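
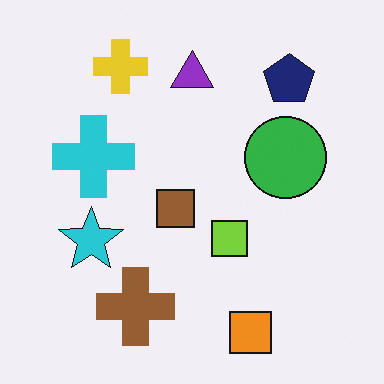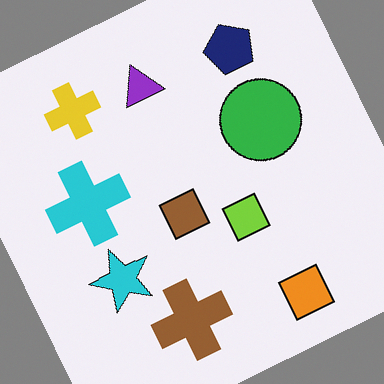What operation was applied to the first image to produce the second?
It was rotated counter-clockwise by a clearly visible amount.

Every shape is tilted by the same angle and the image corners show triangular fill wedges — a whole-image rotation by a non-right angle.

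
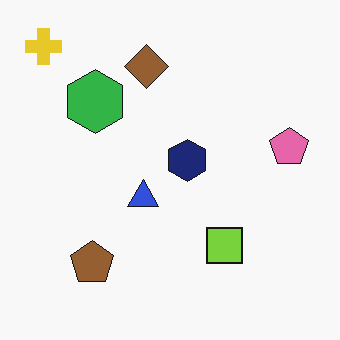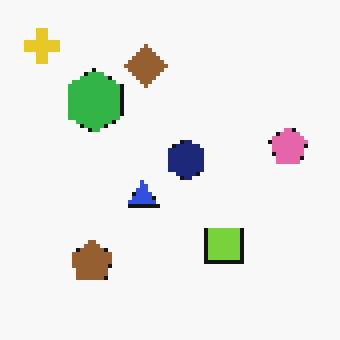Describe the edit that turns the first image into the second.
The transformation is: mildly pixelated.

Shapes are reduced to large square blocks; fine edges and outlines are lost — a downscale-then-upscale (mosaic) effect.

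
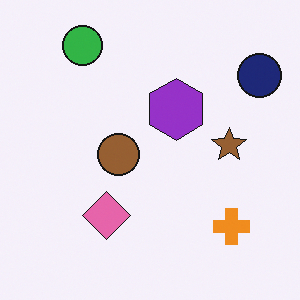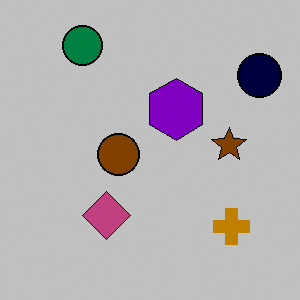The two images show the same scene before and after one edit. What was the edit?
This is the original image aggressively posterized.

Each flat color has snapped to a coarser quantized level — most visibly, the near-white background has dropped to a flat grey.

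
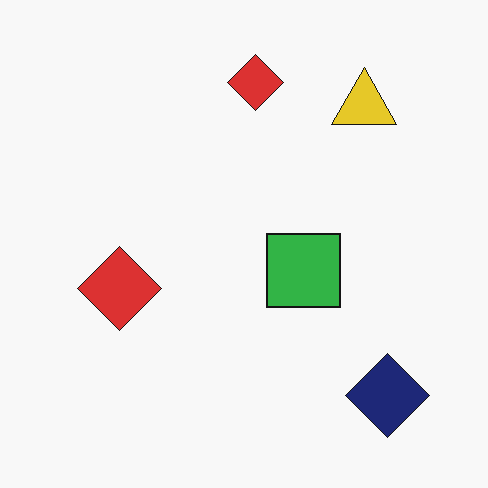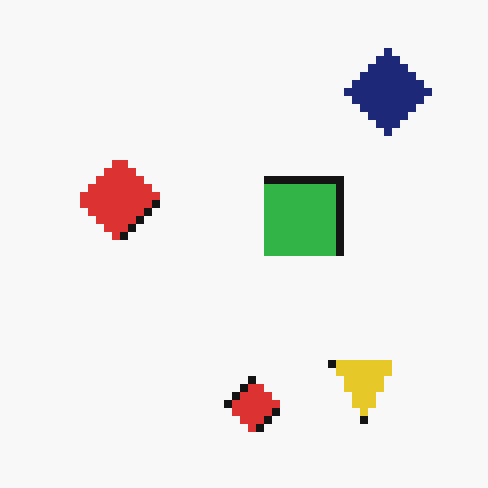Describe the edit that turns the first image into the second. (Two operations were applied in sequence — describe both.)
This is the original image flipped vertically (top ↔ bottom), then moderately pixelated.

The navy diamond is in the bottom-right of the first image and the top-right of the second — shapes on opposite sides of the horizontal midline have swapped in a mirror flip. Shapes are reduced to large square blocks; fine edges and outlines are lost — a downscale-then-upscale (mosaic) effect.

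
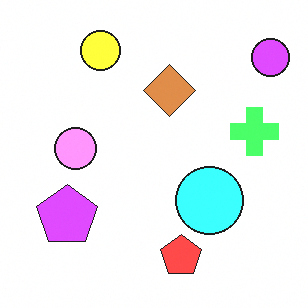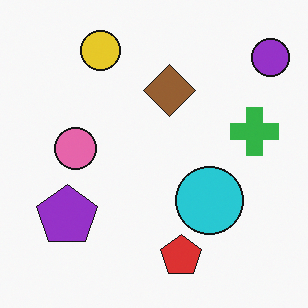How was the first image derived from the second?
The transformation is: substantially brightened.

Every pixel — background and shapes alike — is uniformly brightened.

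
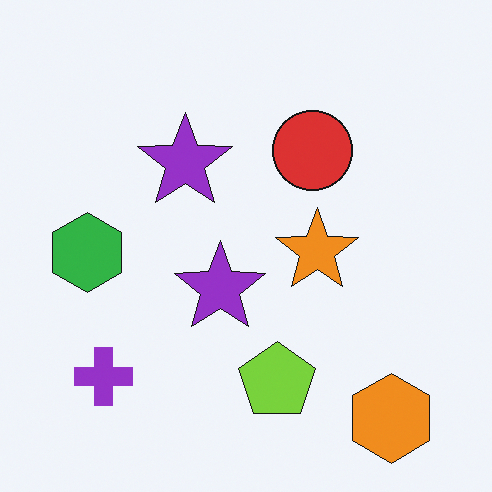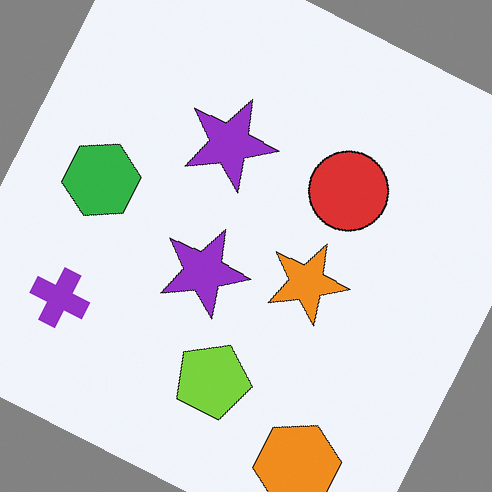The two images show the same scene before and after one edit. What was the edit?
This is the original image rotated clockwise by a clearly visible amount.

Every shape is tilted by the same angle and the image corners show triangular fill wedges — a whole-image rotation by a non-right angle.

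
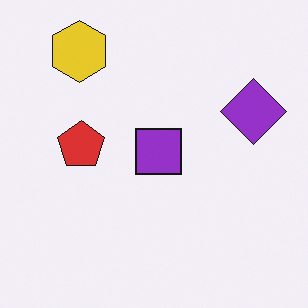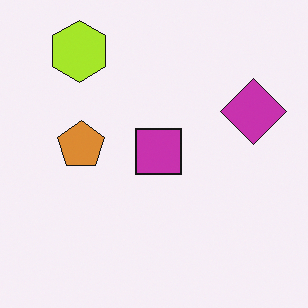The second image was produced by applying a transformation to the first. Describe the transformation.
The transformation is: hue-shifted slightly.

Every shape's color has rotated by the same amount around the hue wheel — a uniform hue shift.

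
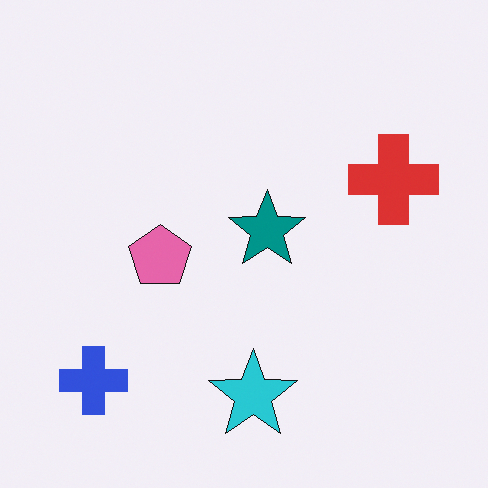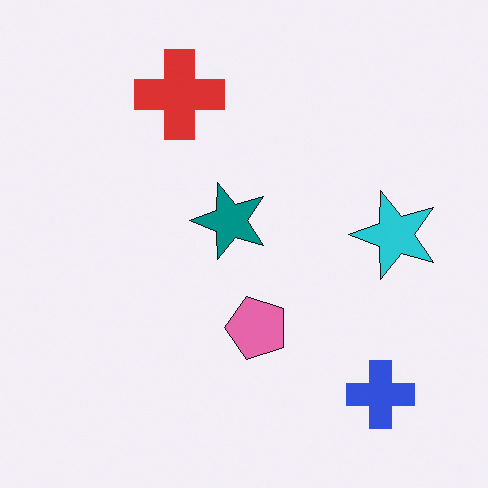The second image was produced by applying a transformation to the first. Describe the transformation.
This is the original image rotated 90° counter-clockwise.

The blue cross sits in the bottom-left of the first image and the bottom-right of the second — consistent with a whole-image 90° counter-clockwise rotation.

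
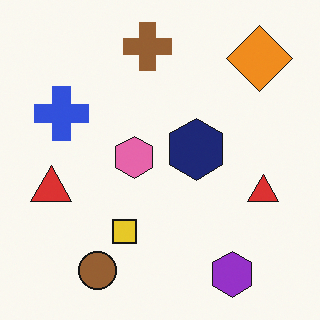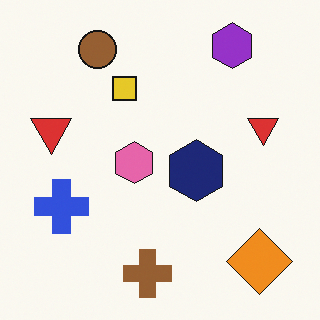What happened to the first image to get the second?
This is the original image flipped vertically (top ↔ bottom).

The purple hexagon is in the bottom-right of the first image and the top-right of the second — shapes on opposite sides of the horizontal midline have swapped in a mirror flip.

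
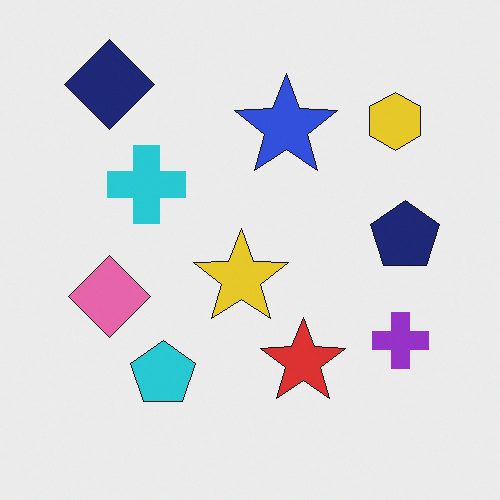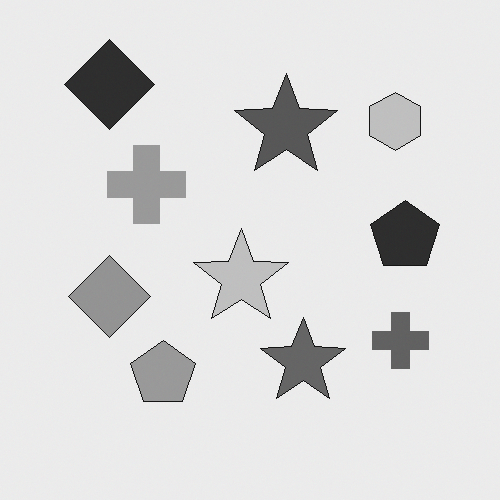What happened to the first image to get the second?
The image was converted to grayscale.

All color is removed — every shape is now a shade of grey.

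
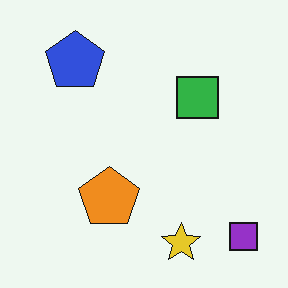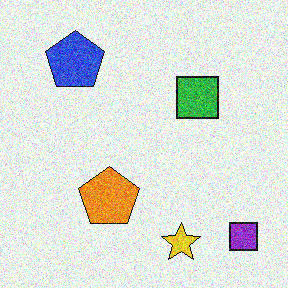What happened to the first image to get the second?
The transformation is: degraded with heavy additive noise.

Random speckle covers the whole image, including the flat background.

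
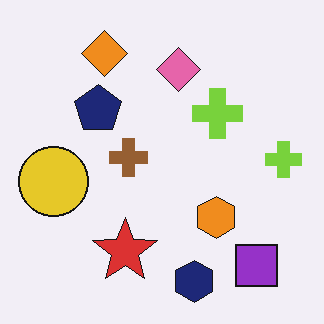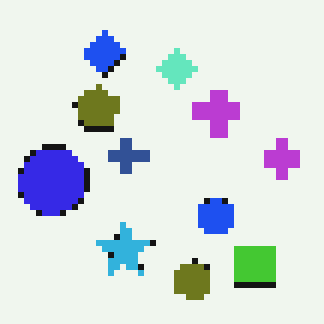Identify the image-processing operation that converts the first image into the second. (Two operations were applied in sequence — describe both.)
The image was hue-shifted through roughly half the color wheel, then pixelated into visible square blocks.

Every shape's color has rotated by the same amount around the hue wheel — a uniform hue shift. Shapes are reduced to large square blocks; fine edges and outlines are lost — a downscale-then-upscale (mosaic) effect.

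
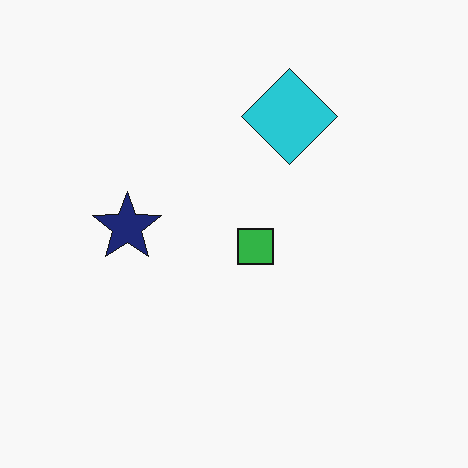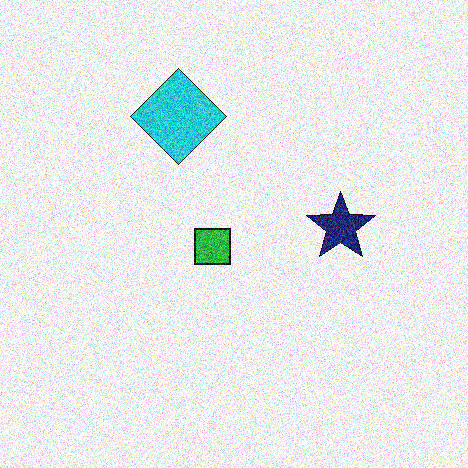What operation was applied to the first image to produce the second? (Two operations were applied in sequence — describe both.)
The transformation is: degraded with strong gaussian noise, then flipped horizontally (left ↔ right).

Random speckle covers the whole image, including the flat background. The navy star is in the left of the first image and the right of the second — shapes on opposite sides of the vertical midline have swapped in a mirror flip.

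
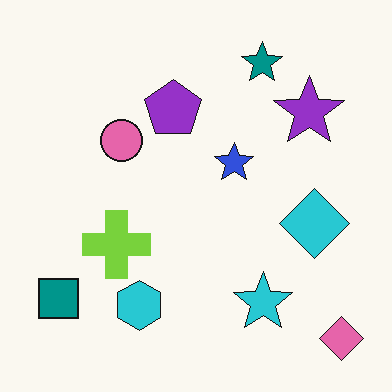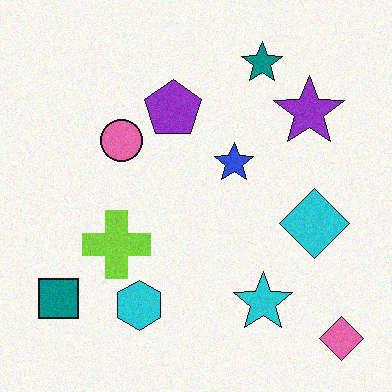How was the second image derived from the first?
This is the original image degraded with light additive noise.

Random speckle covers the whole image, including the flat background.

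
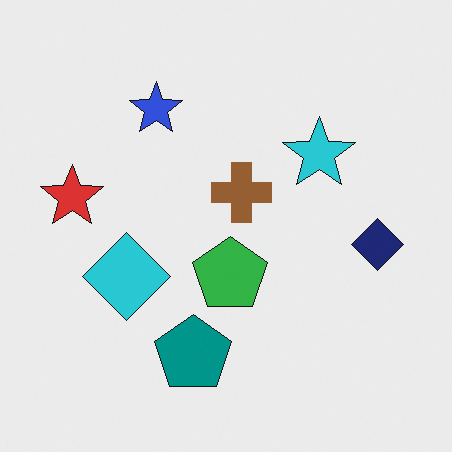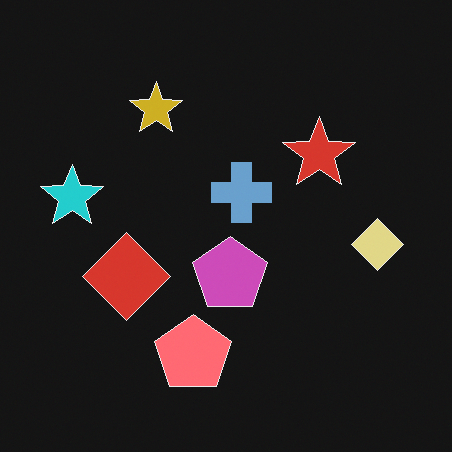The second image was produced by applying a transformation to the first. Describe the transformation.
The image was color-inverted (negative).

The light background has become dark and every shape's color is its complement — a photographic negative.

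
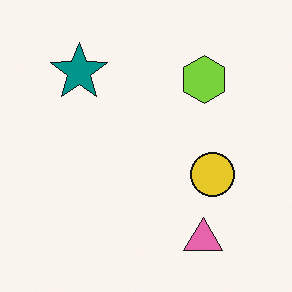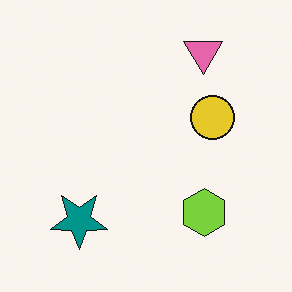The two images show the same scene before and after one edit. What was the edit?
The second image is the first flipped vertically (top ↔ bottom).

The pink triangle is in the bottom-right of the first image and the top-right of the second — shapes on opposite sides of the horizontal midline have swapped in a mirror flip.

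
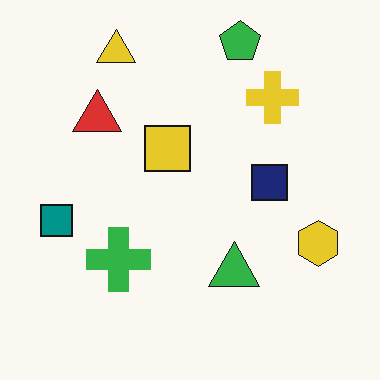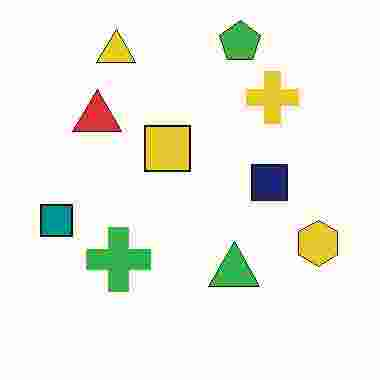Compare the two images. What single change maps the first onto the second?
This is the original image heavily JPEG-compressed with obvious blocking artifacts.

Blocky 8×8 compression artifacts appear around shape edges and the flat background shows ringing — characteristic JPEG degradation.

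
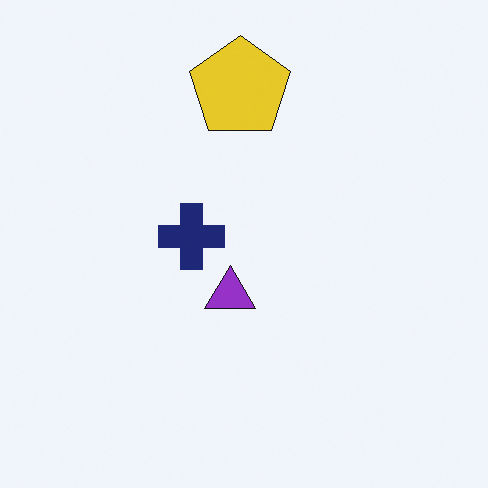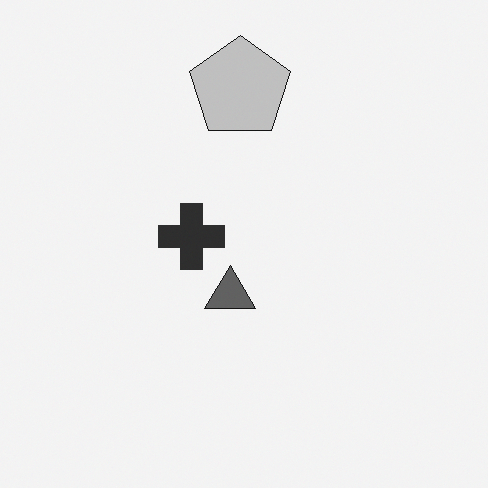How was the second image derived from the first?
The transformation is: converted to grayscale.

All color is removed — every shape is now a shade of grey.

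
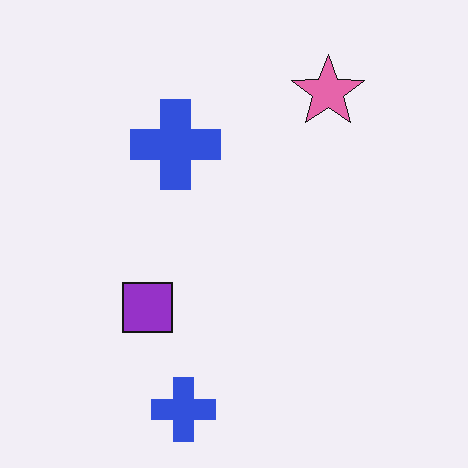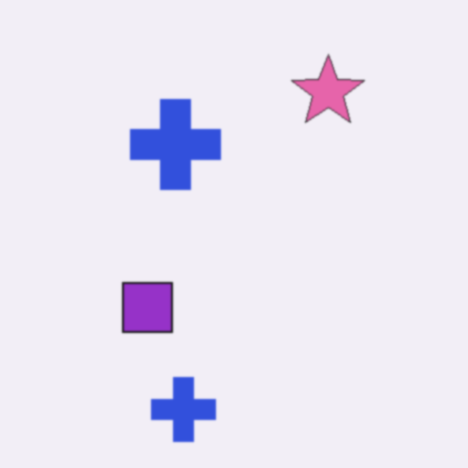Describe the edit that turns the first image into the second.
The image was given a subtle gaussian blur.

Shape edges and outlines are uniformly softened across the whole image.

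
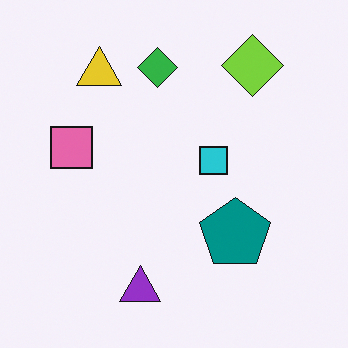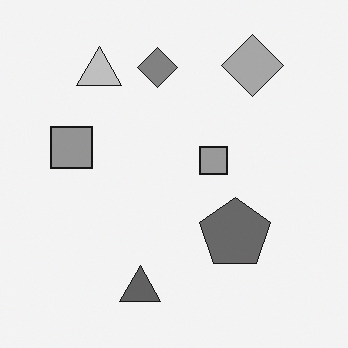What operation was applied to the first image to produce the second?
The second image is the first converted to grayscale.

All color is removed — every shape is now a shade of grey.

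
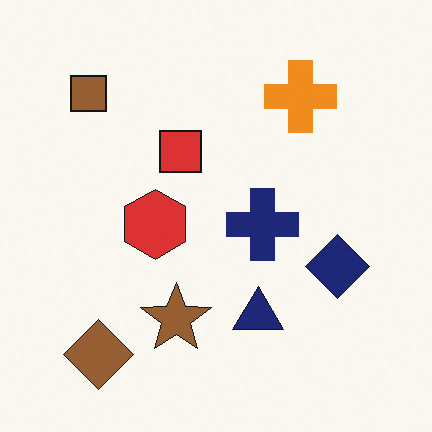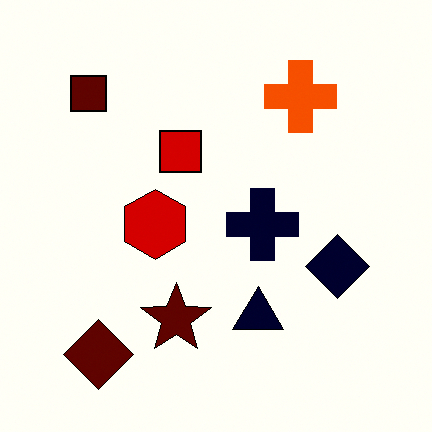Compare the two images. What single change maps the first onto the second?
The transformation is: given much higher contrast.

Tones are pushed away from mid-grey across the whole image — a global contrast change.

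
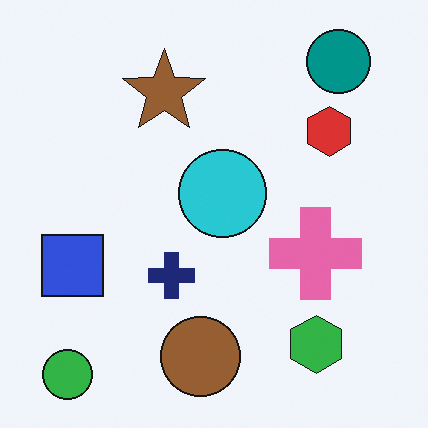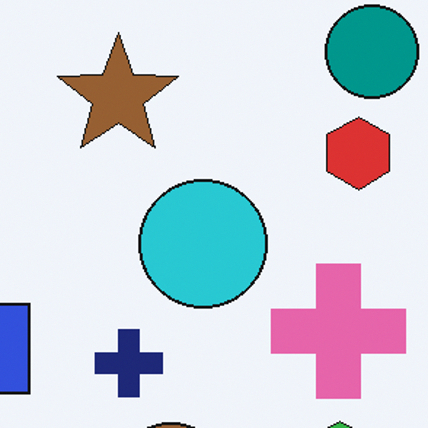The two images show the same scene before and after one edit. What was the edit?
Cropped slightly and scaled back up.

The visible shapes are larger and the field of view is narrower; shapes near the original edges may be partly or wholly outside the frame — a crop-and-rescale.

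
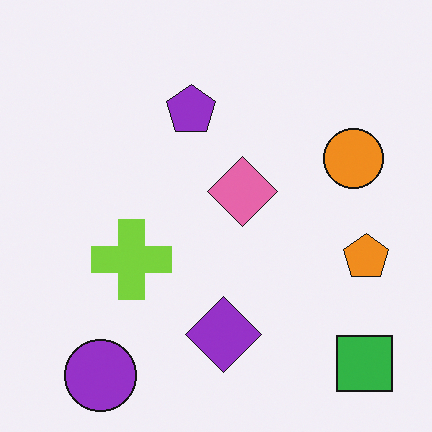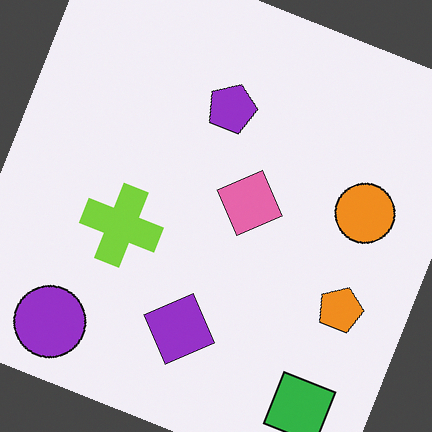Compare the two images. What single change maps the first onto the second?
This is the original image rotated clockwise by a moderate amount.

Every shape is tilted by the same angle and the image corners show triangular fill wedges — a whole-image rotation by a non-right angle.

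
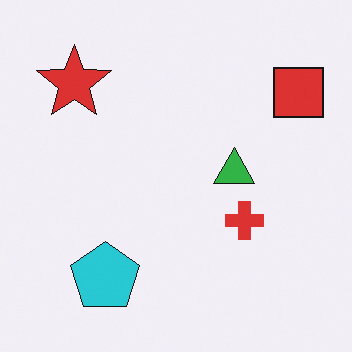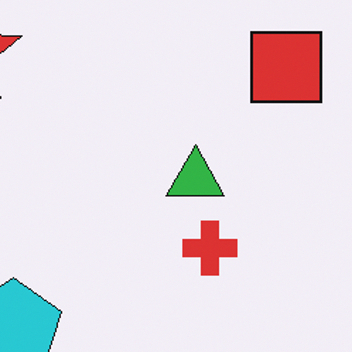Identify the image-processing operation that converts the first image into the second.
The second image is the first cropped slightly and scaled back up.

The visible shapes are larger and the field of view is narrower; shapes near the original edges may be partly or wholly outside the frame — a crop-and-rescale.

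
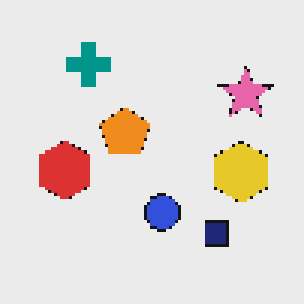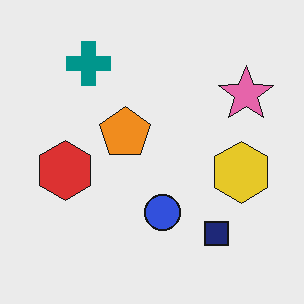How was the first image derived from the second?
Lightly pixelated (a mild mosaic effect).

Shapes are reduced to large square blocks; fine edges and outlines are lost — a downscale-then-upscale (mosaic) effect.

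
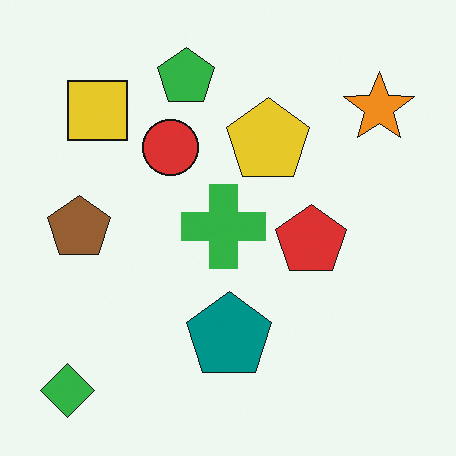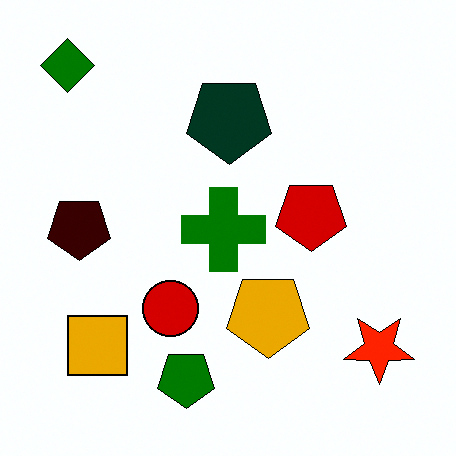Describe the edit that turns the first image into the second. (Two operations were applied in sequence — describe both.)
This is the original image flipped vertically (top ↔ bottom), then boosted in contrast.

The green diamond is in the bottom-left of the first image and the top-left of the second — shapes on opposite sides of the horizontal midline have swapped in a mirror flip. Tones are pushed away from mid-grey across the whole image — a global contrast change.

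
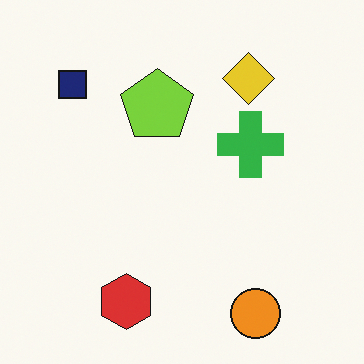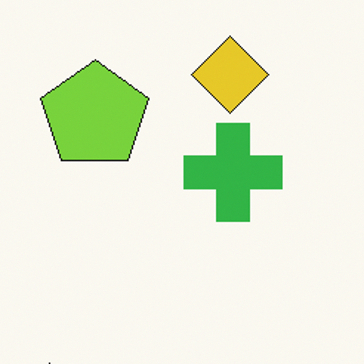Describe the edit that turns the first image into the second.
Cropped slightly and scaled back up.

The visible shapes are larger and the field of view is narrower; shapes near the original edges may be partly or wholly outside the frame — a crop-and-rescale.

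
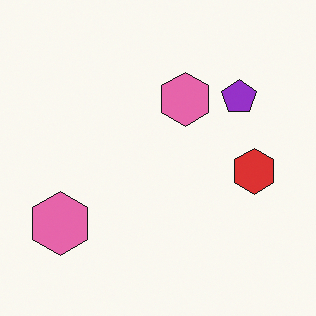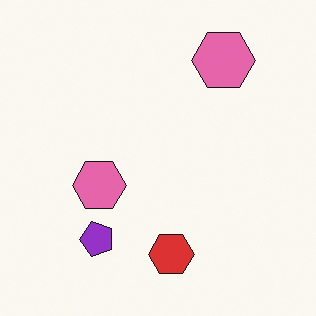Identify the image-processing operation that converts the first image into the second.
The second image is the first transposed (reflected across the top-left ↔ bottom-right diagonal).

Shapes have swapped their row and column positions — what was in the top-right is now in the bottom-left — a diagonal reflection.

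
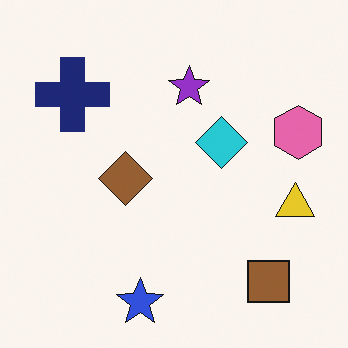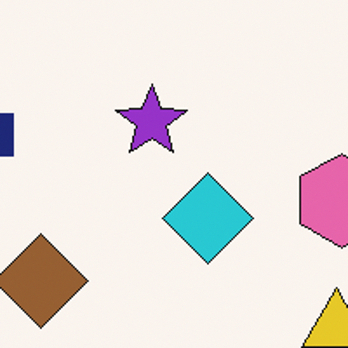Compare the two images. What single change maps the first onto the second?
The transformation is: cropped tightly and scaled back up.

The visible shapes are larger and the field of view is narrower; shapes near the original edges may be partly or wholly outside the frame — a crop-and-rescale.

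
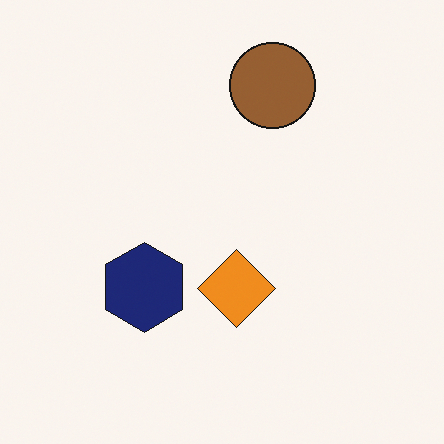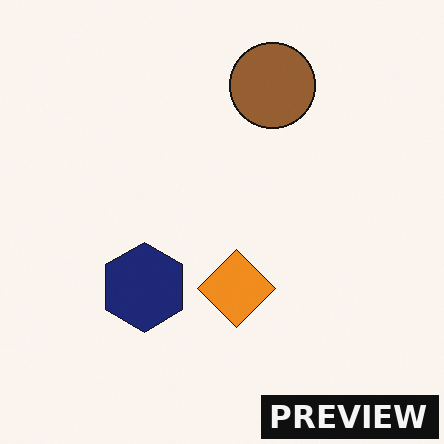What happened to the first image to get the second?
Watermarked with the text "PREVIEW" in the lower-right corner.

A dark label reading "PREVIEW" appears in the lower-right corner.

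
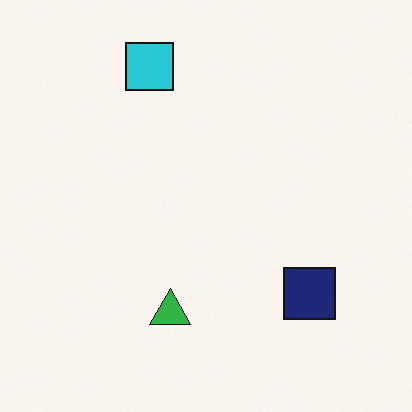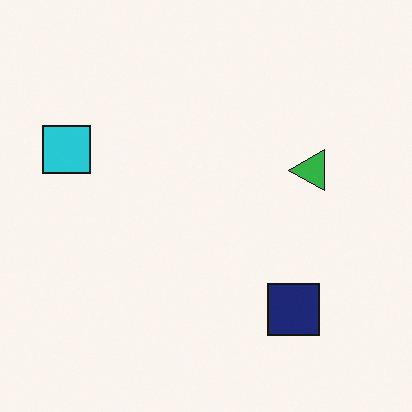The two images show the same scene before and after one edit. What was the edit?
The transformation is: transposed (reflected across the top-left ↔ bottom-right diagonal).

Shapes have swapped their row and column positions — what was in the top-right is now in the bottom-left — a diagonal reflection.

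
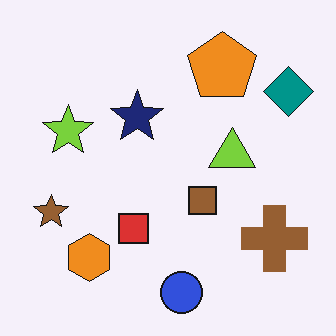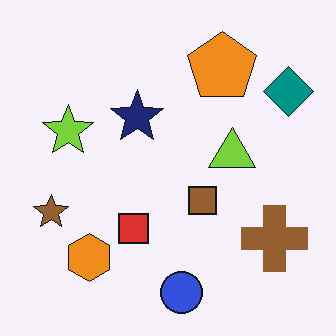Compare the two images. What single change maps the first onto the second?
It was JPEG-compressed with visible artifacts.

Blocky 8×8 compression artifacts appear around shape edges and the flat background shows ringing — characteristic JPEG degradation.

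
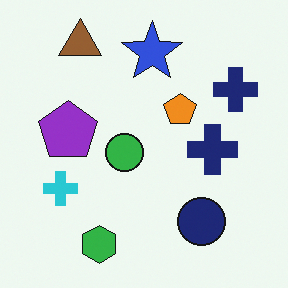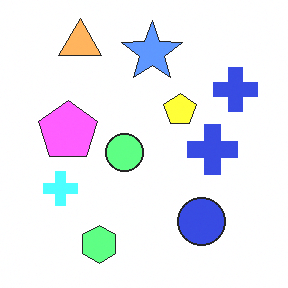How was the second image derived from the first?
Noticeably brightened.

Every pixel — background and shapes alike — is uniformly brightened.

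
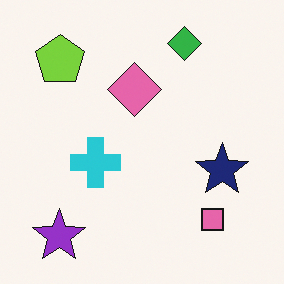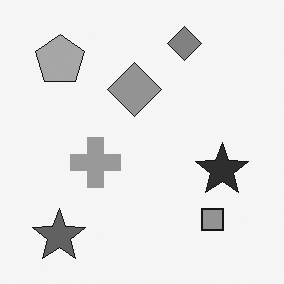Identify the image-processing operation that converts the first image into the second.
The second image is the first converted to grayscale.

All color is removed — every shape is now a shade of grey.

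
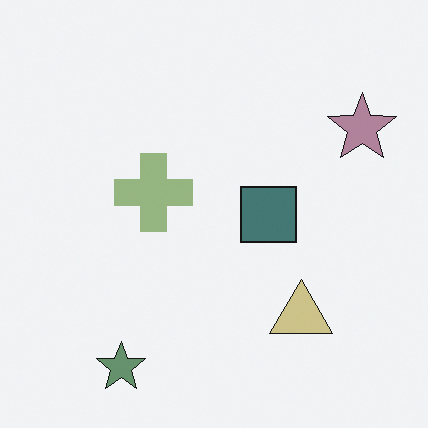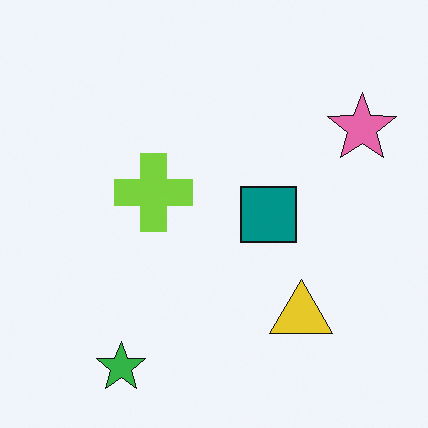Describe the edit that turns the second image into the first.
The first image is the second heavily desaturated.

All colors are more muted and greyish — a global saturation change.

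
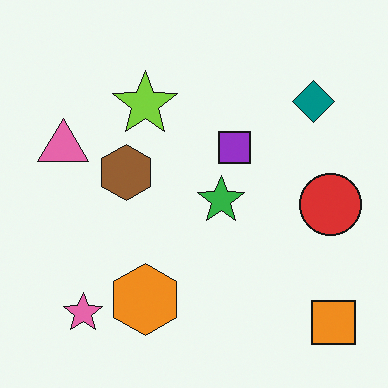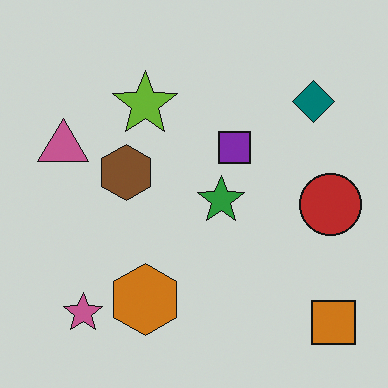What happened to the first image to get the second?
This is the original image slightly darkened.

Every pixel — background and shapes alike — is uniformly darkened.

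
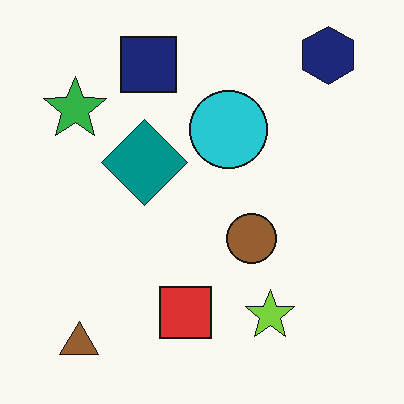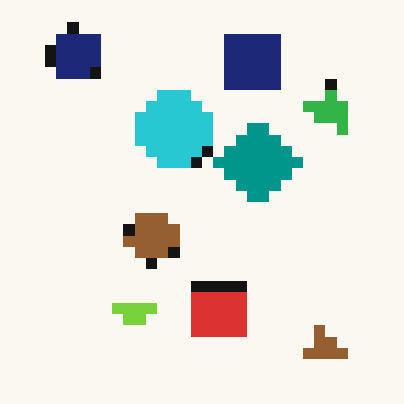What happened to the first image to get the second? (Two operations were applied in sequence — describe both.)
This is the original image flipped horizontally (left ↔ right), then heavily pixelated into large blocks.

The green star is in the top-left of the first image and the top-right of the second — shapes on opposite sides of the vertical midline have swapped in a mirror flip. Shapes are reduced to large square blocks; fine edges and outlines are lost — a downscale-then-upscale (mosaic) effect.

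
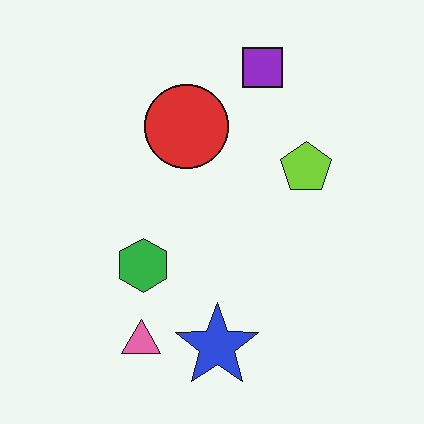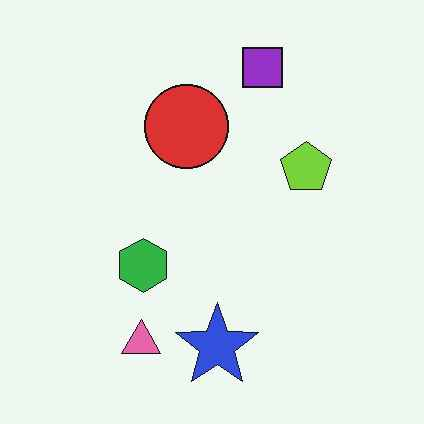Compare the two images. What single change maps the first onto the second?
The transformation is: given moderate JPEG compression.

Blocky 8×8 compression artifacts appear around shape edges and the flat background shows ringing — characteristic JPEG degradation.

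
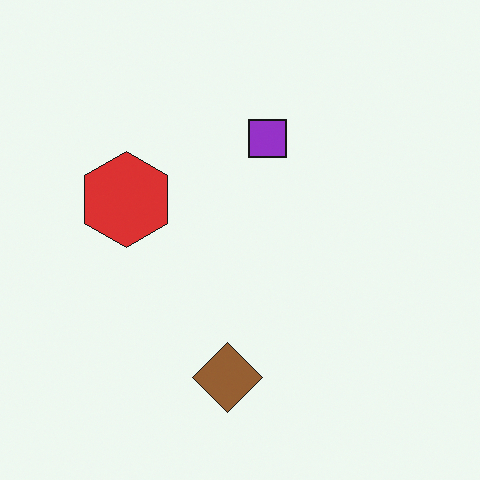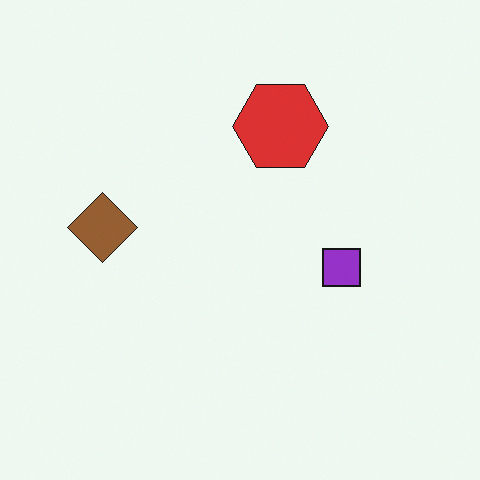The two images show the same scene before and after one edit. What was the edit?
The second image is the first rotated 90° clockwise.

The brown diamond sits in the bottom of the first image and the left of the second — consistent with a whole-image 90° clockwise rotation.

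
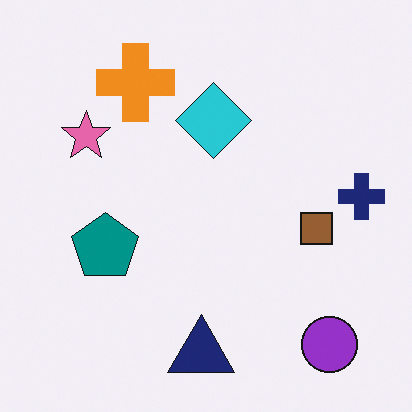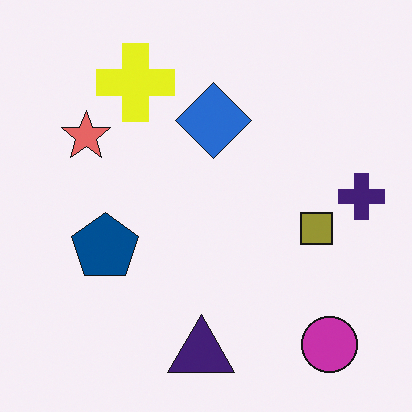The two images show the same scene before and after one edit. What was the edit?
Hue-shifted by a small amount.

Every shape's color has rotated by the same amount around the hue wheel — a uniform hue shift.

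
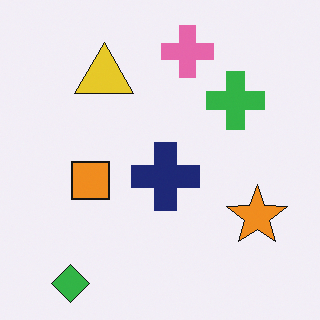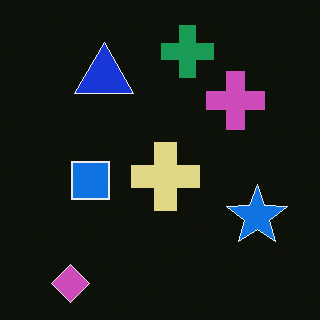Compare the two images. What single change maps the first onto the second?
It was color-inverted (negative).

The light background has become dark and every shape's color is its complement — a photographic negative.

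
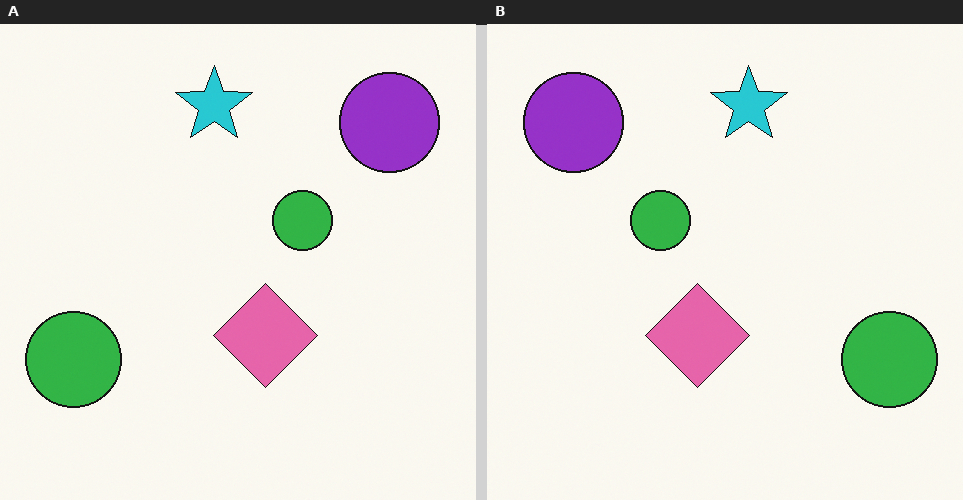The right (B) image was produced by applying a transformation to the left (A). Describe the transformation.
It was flipped horizontally (left ↔ right).

The purple circle is in the top-right of the left (A) image and the top-left of the right (B) — shapes on opposite sides of the vertical midline have swapped in a mirror flip.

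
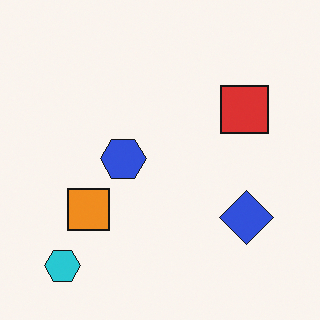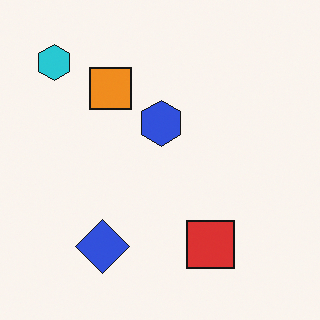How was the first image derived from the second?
This is the original image rotated 90° counter-clockwise.

The cyan hexagon sits in the top-left of the second image and the bottom-left of the first — consistent with a whole-image 90° counter-clockwise rotation.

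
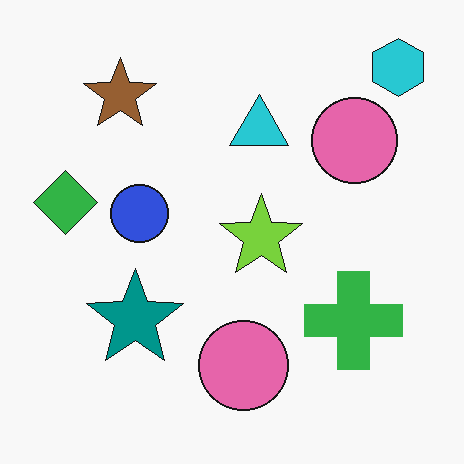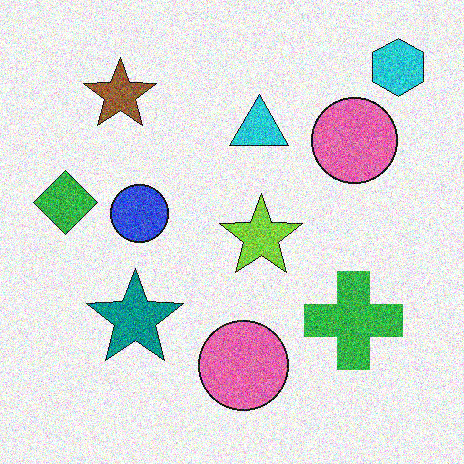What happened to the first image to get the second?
Degraded with heavy additive noise.

Random speckle covers the whole image, including the flat background.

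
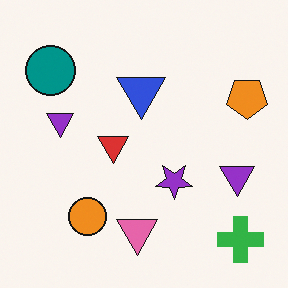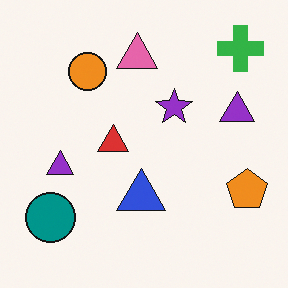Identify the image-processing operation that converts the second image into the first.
This is the original image flipped vertically (top ↔ bottom).

The green cross is in the top-right of the second image and the bottom-right of the first — shapes on opposite sides of the horizontal midline have swapped in a mirror flip.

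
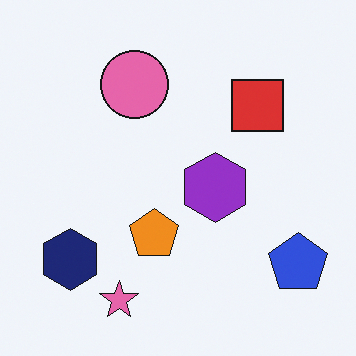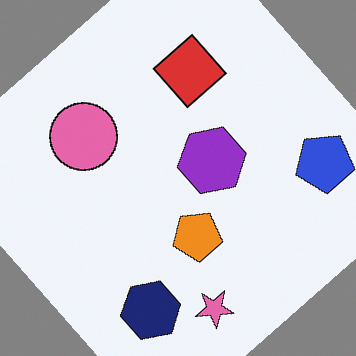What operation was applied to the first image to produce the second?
It was rotated counter-clockwise by a large amount — several tens of degrees.

Every shape is tilted by the same angle and the image corners show triangular fill wedges — a whole-image rotation by a non-right angle.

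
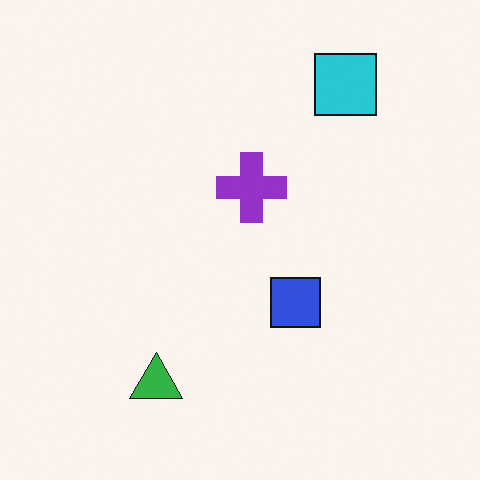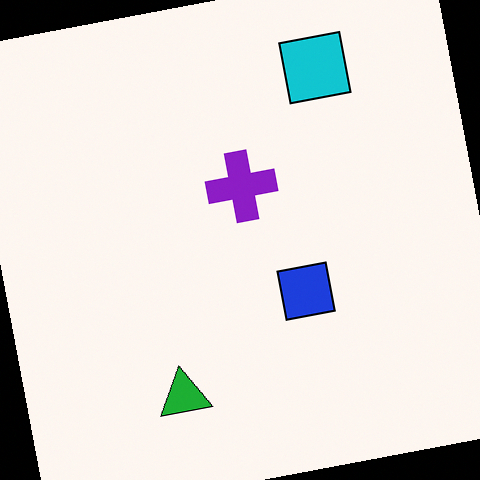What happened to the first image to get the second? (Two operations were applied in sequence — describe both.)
It was rotated counter-clockwise by a small amount, then given slightly increased contrast.

Every shape is tilted by the same angle and the image corners show triangular fill wedges — a whole-image rotation by a non-right angle. Tones are pushed away from mid-grey across the whole image — a global contrast change.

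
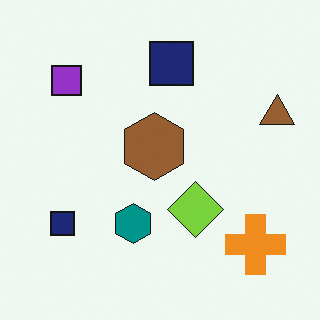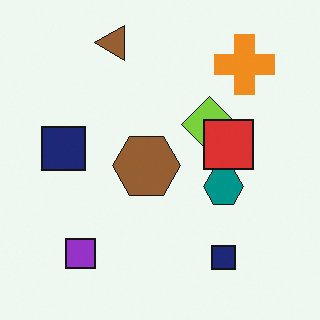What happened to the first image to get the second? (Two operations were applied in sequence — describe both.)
This is the original image rotated 90° counter-clockwise, then overlaid with an additional red square.

The orange cross sits in the bottom-right of the first image and the top-right of the second — consistent with a whole-image 90° counter-clockwise rotation. A red square appears in the second image that is absent from the first.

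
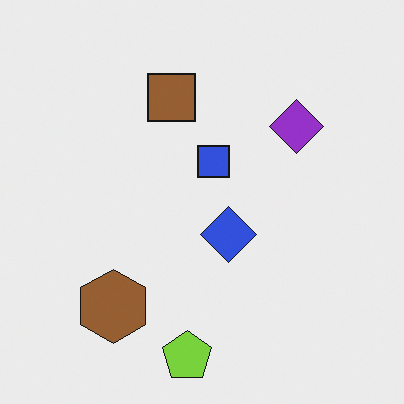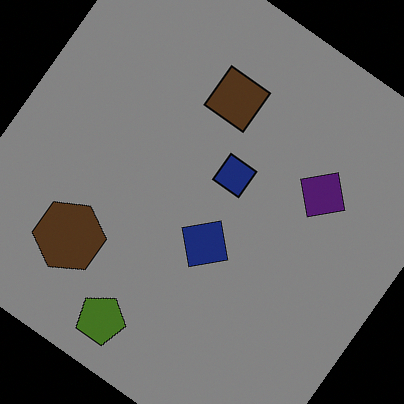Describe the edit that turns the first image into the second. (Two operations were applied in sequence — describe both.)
The image was darkened a lot, then rotated clockwise by a large amount — several tens of degrees.

Every pixel — background and shapes alike — is uniformly darkened. Every shape is tilted by the same angle and the image corners show triangular fill wedges — a whole-image rotation by a non-right angle.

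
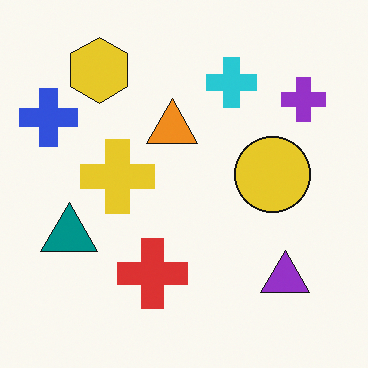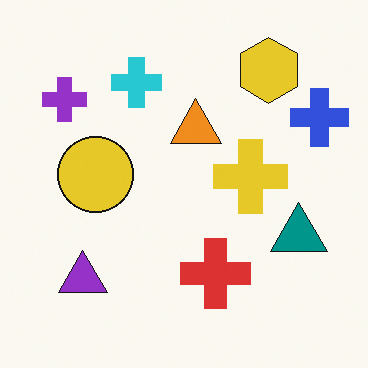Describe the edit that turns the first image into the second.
The second image is the first flipped horizontally (left ↔ right).

The blue cross is in the top-left of the first image and the top-right of the second — shapes on opposite sides of the vertical midline have swapped in a mirror flip.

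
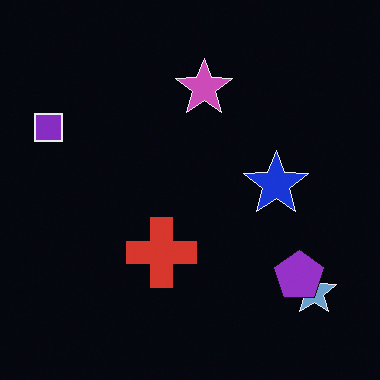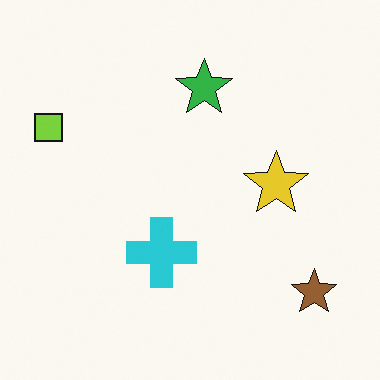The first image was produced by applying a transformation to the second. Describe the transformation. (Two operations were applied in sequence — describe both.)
The first image is the second color-inverted (negative), then overlaid with an additional purple pentagon.

The light background has become dark and every shape's color is its complement — a photographic negative. A purple pentagon appears in the first image that is absent from the second.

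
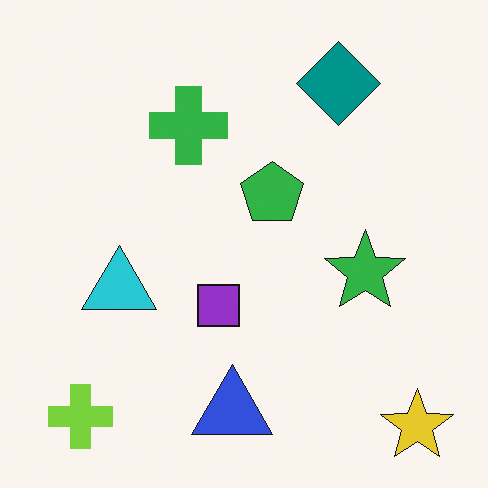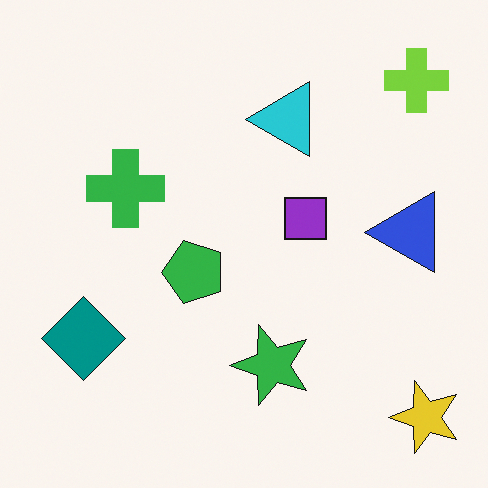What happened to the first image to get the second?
The image was transposed (reflected across the top-left ↔ bottom-right diagonal).

Shapes have swapped their row and column positions — what was in the top-right is now in the bottom-left — a diagonal reflection.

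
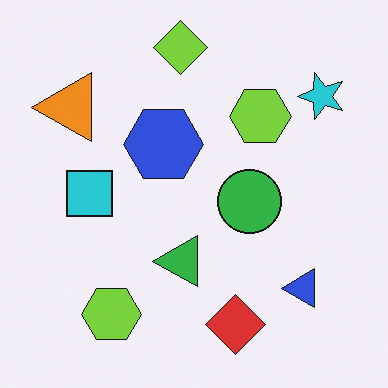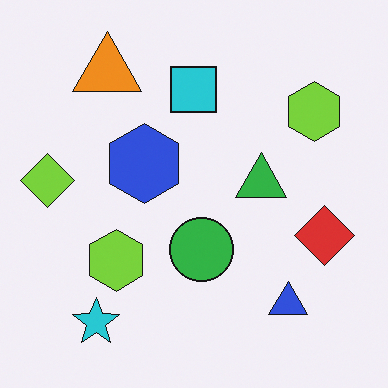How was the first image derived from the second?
The first image is the second transposed (reflected across the top-left ↔ bottom-right diagonal).

Shapes have swapped their row and column positions — what was in the top-right is now in the bottom-left — a diagonal reflection.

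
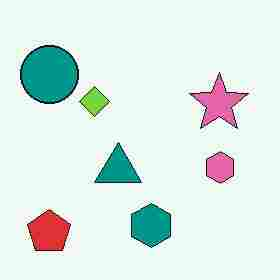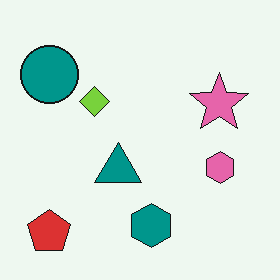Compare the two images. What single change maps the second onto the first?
Heavily JPEG-compressed with obvious blocking artifacts.

Blocky 8×8 compression artifacts appear around shape edges and the flat background shows ringing — characteristic JPEG degradation.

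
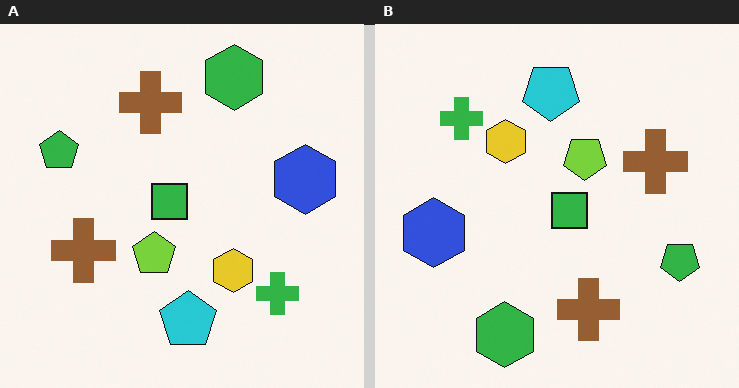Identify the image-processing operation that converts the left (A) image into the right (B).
The right (B) image is the left (A) rotated 180°.

The green hexagon sits in the top of the left (A) image and the bottom of the right (B) — consistent with a whole-image 180° rotation.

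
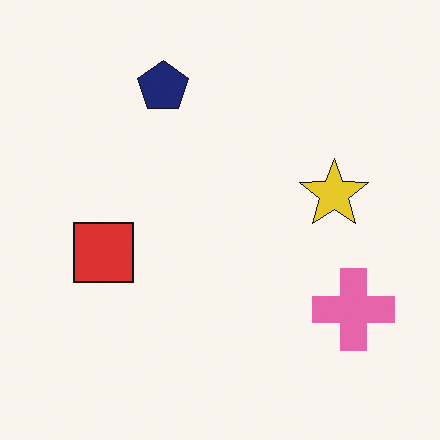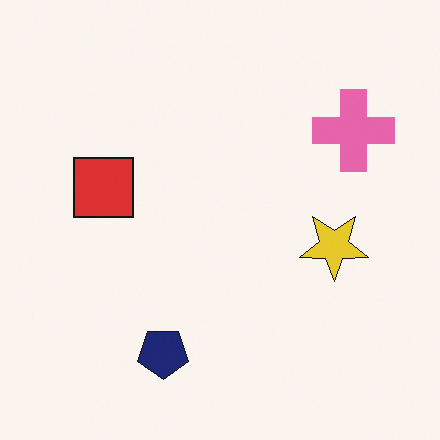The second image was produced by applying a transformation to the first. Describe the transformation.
This is the original image flipped vertically (top ↔ bottom).

The navy pentagon is in the top of the first image and the bottom of the second — shapes on opposite sides of the horizontal midline have swapped in a mirror flip.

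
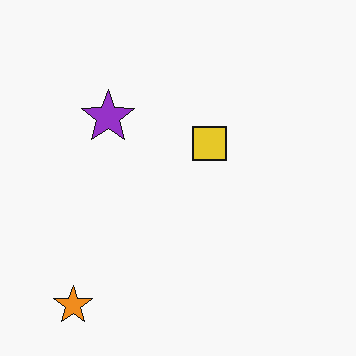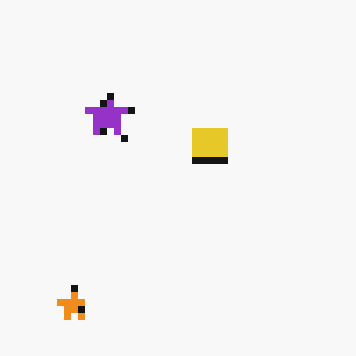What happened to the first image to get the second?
The second image is the first pixelated into visible square blocks.

Shapes are reduced to large square blocks; fine edges and outlines are lost — a downscale-then-upscale (mosaic) effect.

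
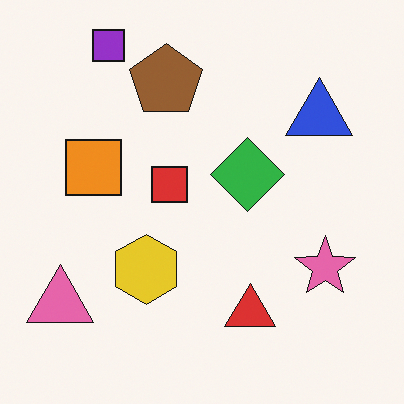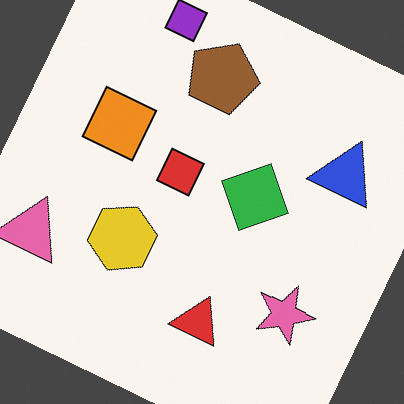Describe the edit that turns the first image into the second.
The second image is the first rotated clockwise by a moderate amount.

Every shape is tilted by the same angle and the image corners show triangular fill wedges — a whole-image rotation by a non-right angle.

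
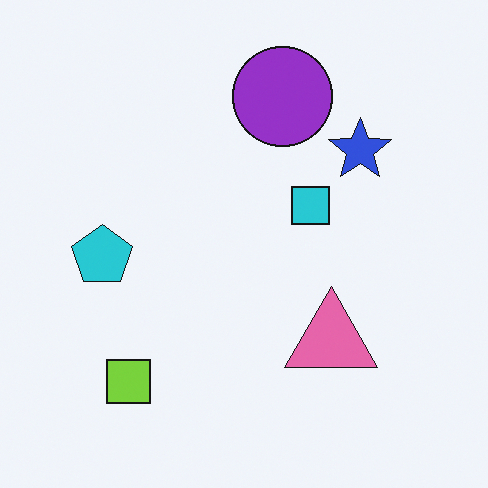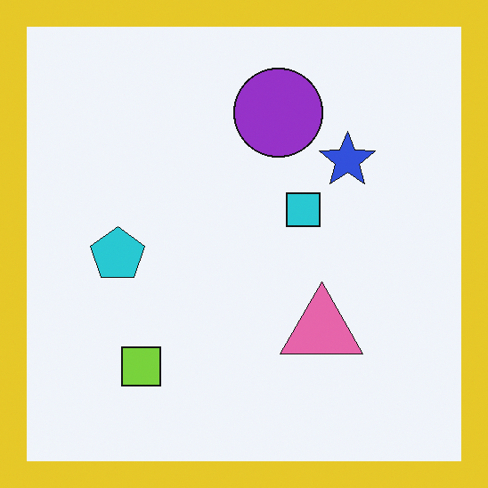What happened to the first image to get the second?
This is the original image framed with a yellow border.

A solid yellow frame runs around the edge of the second image, with the content slightly shrunk inside it.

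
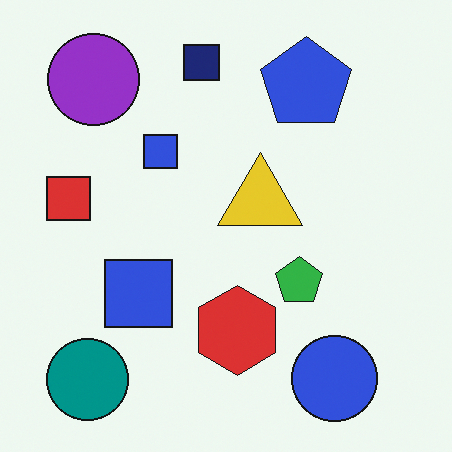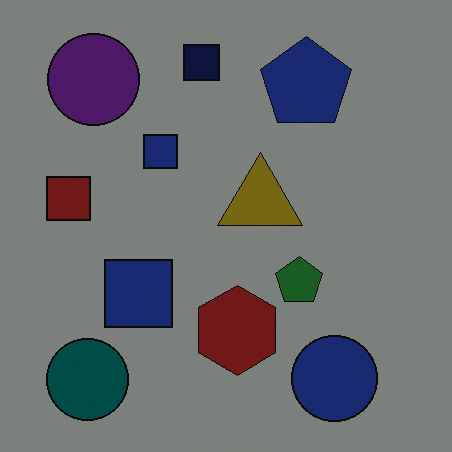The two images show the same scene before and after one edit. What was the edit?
Substantially darkened.

Every pixel — background and shapes alike — is uniformly darkened.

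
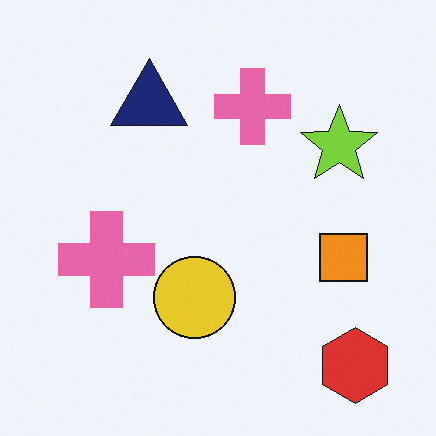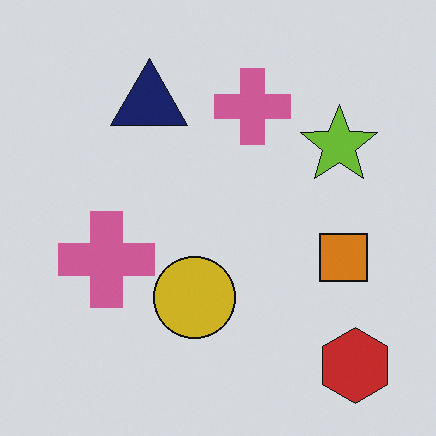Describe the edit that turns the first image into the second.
The image was darkened a little.

Every pixel — background and shapes alike — is uniformly darkened.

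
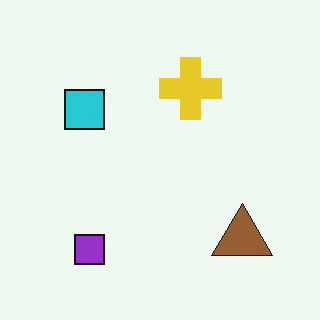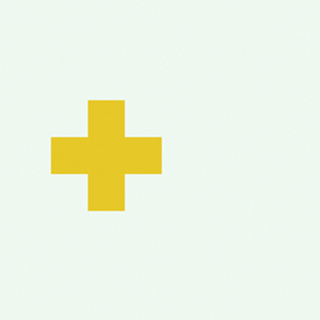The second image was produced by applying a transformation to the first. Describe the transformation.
This is the original image cropped tightly and scaled back up.

The visible shapes are larger and the field of view is narrower; shapes near the original edges may be partly or wholly outside the frame — a crop-and-rescale.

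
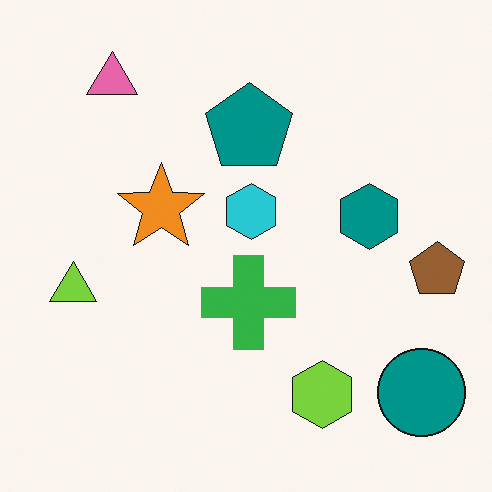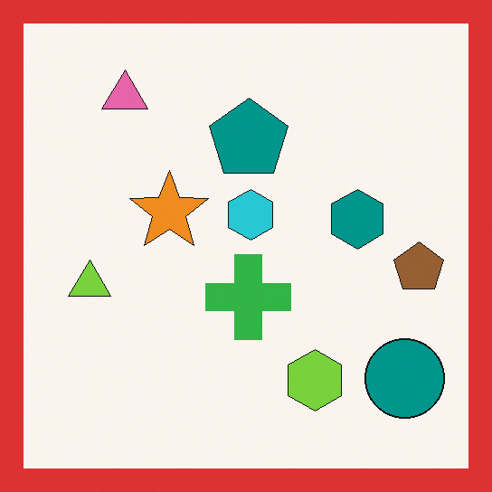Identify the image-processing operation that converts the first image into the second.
Framed with a red border.

A solid red frame runs around the edge of the second image, with the content slightly shrunk inside it.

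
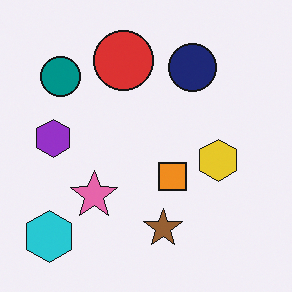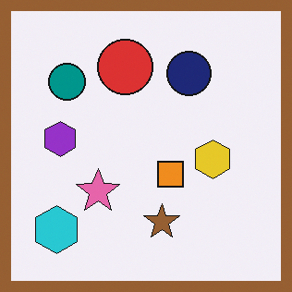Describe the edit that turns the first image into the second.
Framed with a brown border.

A solid brown frame runs around the edge of the second image, with the content slightly shrunk inside it.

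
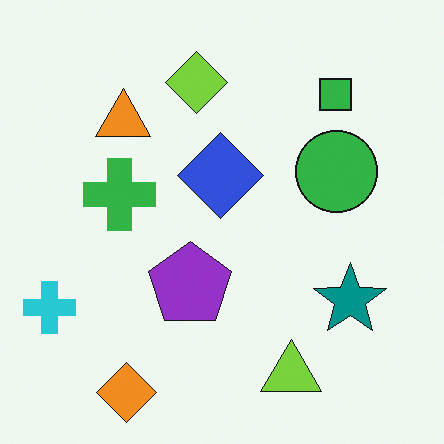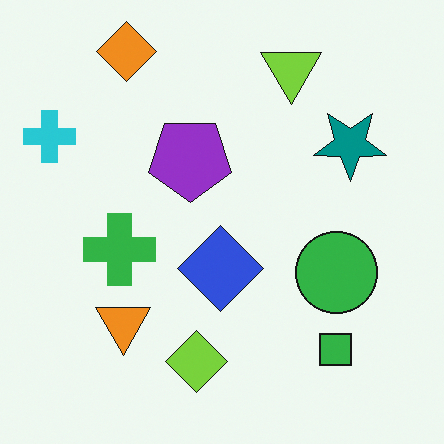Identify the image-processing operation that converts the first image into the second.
It was flipped vertically (top ↔ bottom).

The orange diamond is in the bottom-left of the first image and the top-left of the second — shapes on opposite sides of the horizontal midline have swapped in a mirror flip.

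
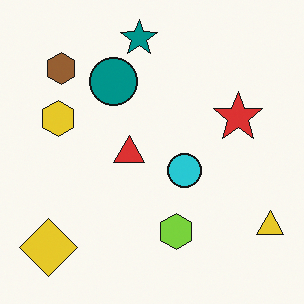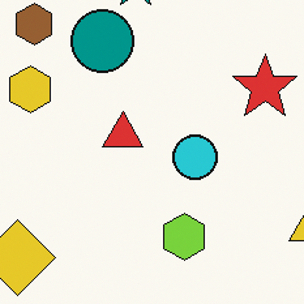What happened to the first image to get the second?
Cropped slightly and scaled back up.

The visible shapes are larger and the field of view is narrower; shapes near the original edges may be partly or wholly outside the frame — a crop-and-rescale.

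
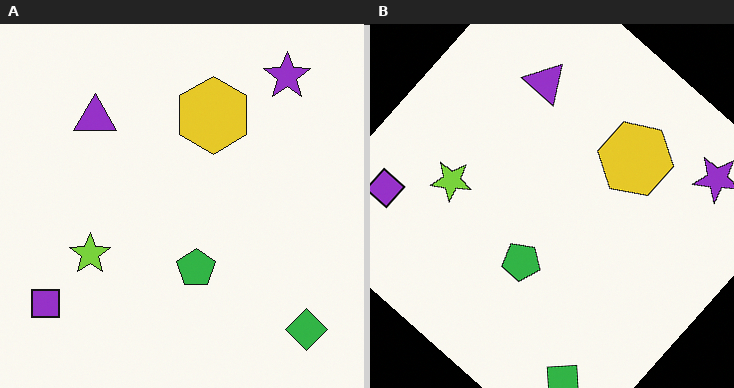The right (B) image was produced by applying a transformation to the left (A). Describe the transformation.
It was rotated clockwise by a large amount — several tens of degrees.

Every shape is tilted by the same angle and the image corners show triangular fill wedges — a whole-image rotation by a non-right angle.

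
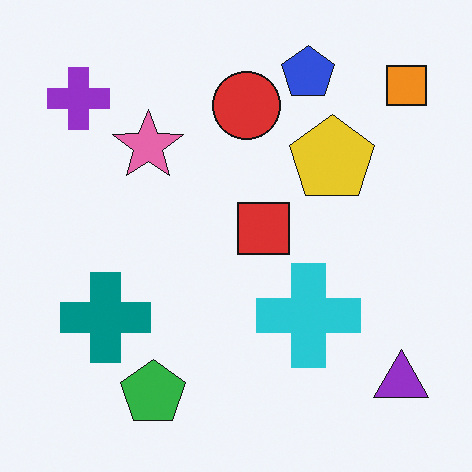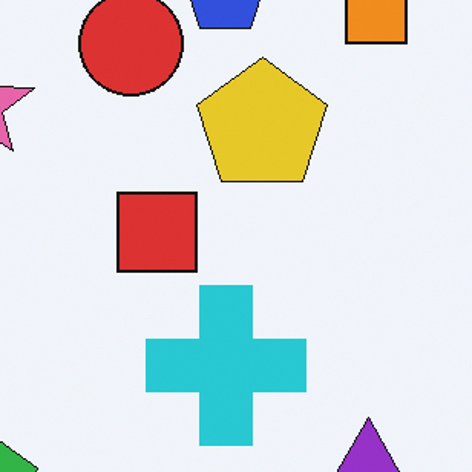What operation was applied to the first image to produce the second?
It was cropped slightly and scaled back up.

The visible shapes are larger and the field of view is narrower; shapes near the original edges may be partly or wholly outside the frame — a crop-and-rescale.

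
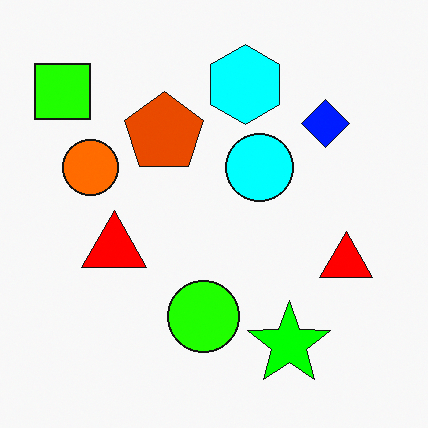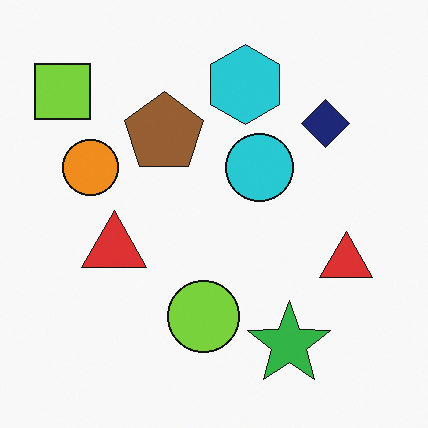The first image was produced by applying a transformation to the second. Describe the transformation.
The first image is the second heavily oversaturated.

All colors are more vivid — a global saturation change.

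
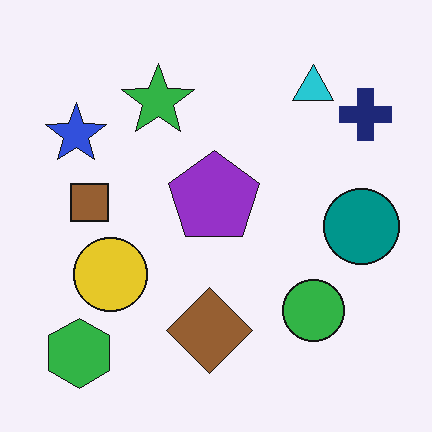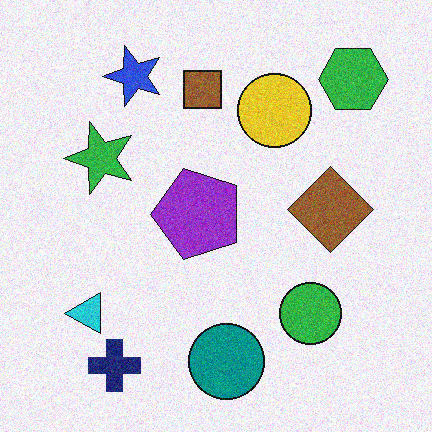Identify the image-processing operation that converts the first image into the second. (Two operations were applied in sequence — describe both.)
The image was degraded with moderate additive noise, then transposed (reflected across the top-left ↔ bottom-right diagonal).

Random speckle covers the whole image, including the flat background. Shapes have swapped their row and column positions — what was in the top-right is now in the bottom-left — a diagonal reflection.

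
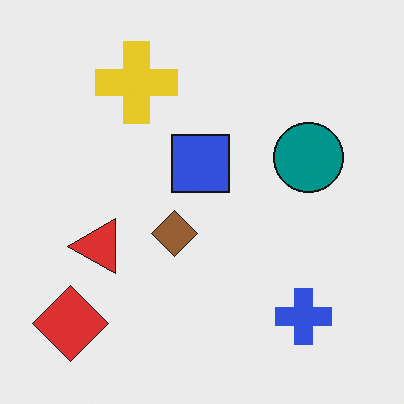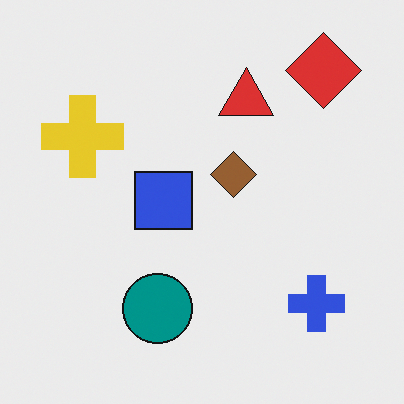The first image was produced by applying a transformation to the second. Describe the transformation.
This is the original image transposed (reflected across the top-left ↔ bottom-right diagonal).

Shapes have swapped their row and column positions — what was in the top-right is now in the bottom-left — a diagonal reflection.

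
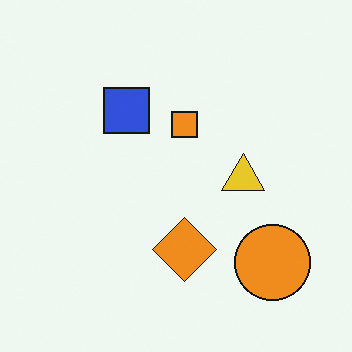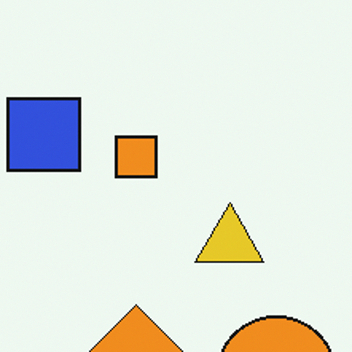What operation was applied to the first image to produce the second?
Cropped to a modestly smaller region and rescaled.

The visible shapes are larger and the field of view is narrower; shapes near the original edges may be partly or wholly outside the frame — a crop-and-rescale.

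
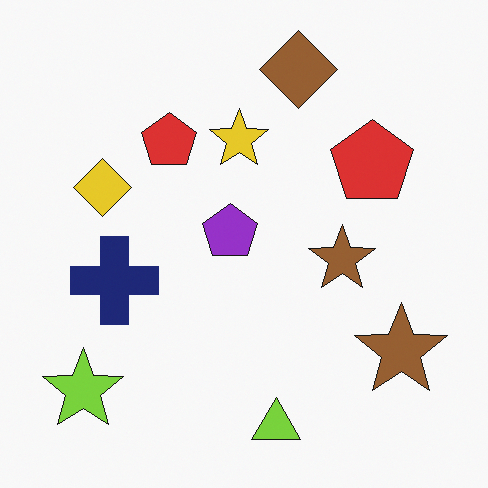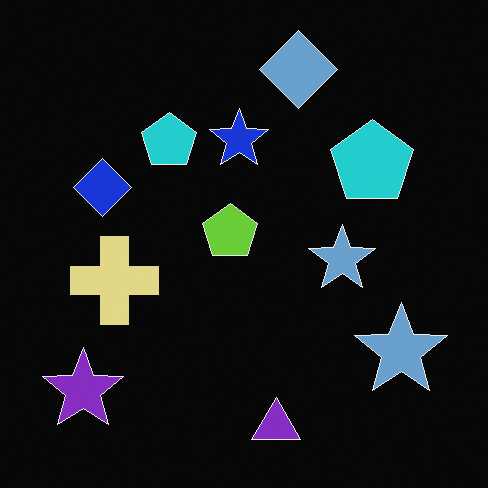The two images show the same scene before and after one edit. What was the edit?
The second image is the first color-inverted (negative).

The light background has become dark and every shape's color is its complement — a photographic negative.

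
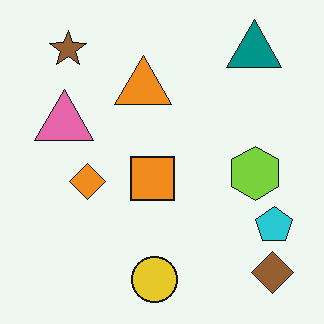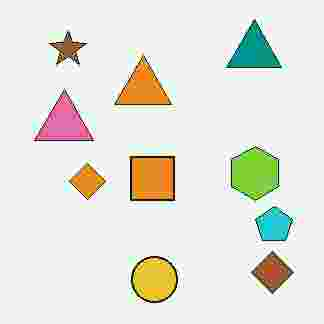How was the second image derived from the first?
Heavily JPEG-compressed with obvious blocking artifacts.

Blocky 8×8 compression artifacts appear around shape edges and the flat background shows ringing — characteristic JPEG degradation.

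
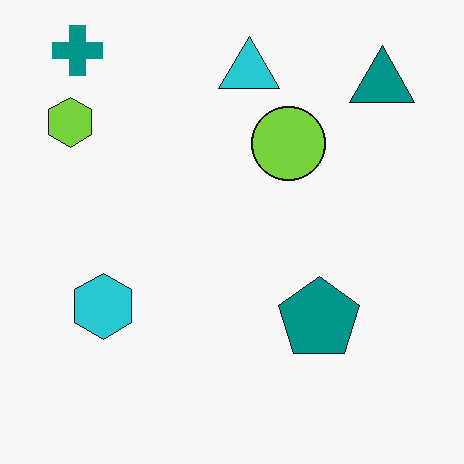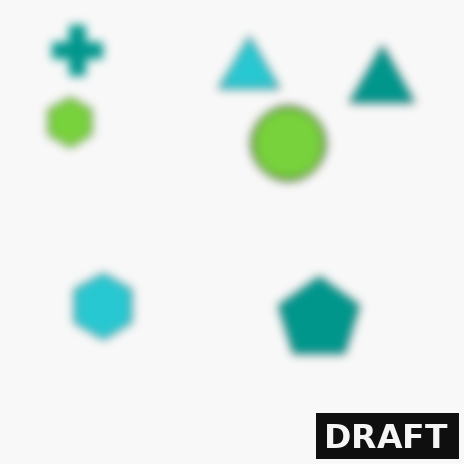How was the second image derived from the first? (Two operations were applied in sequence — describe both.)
The transformation is: noticeably gaussian-blurred, then watermarked with the text "DRAFT" in the lower-right corner.

Shape edges and outlines are uniformly softened across the whole image. A dark label reading "DRAFT" appears in the lower-right corner.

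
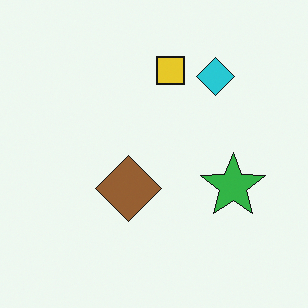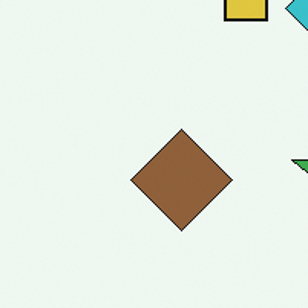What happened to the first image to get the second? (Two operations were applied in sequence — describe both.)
The second image is the first cropped slightly and scaled back up, then slightly desaturated.

The visible shapes are larger and the field of view is narrower; shapes near the original edges may be partly or wholly outside the frame — a crop-and-rescale. All colors are more muted and greyish — a global saturation change.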